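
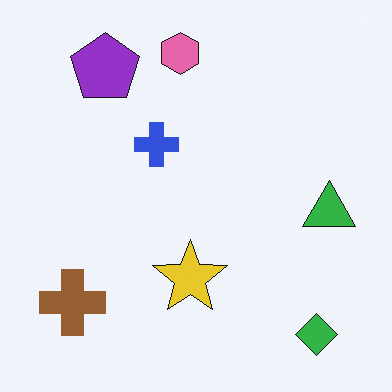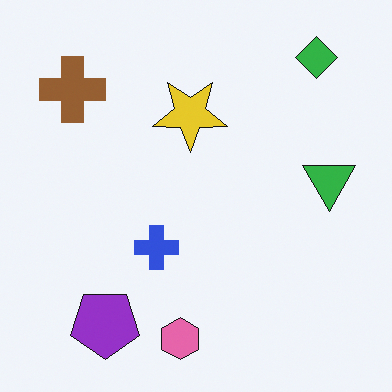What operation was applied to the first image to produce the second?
The transformation is: flipped vertically (top ↔ bottom).

The pink hexagon is in the top of the first image and the bottom of the second — shapes on opposite sides of the horizontal midline have swapped in a mirror flip.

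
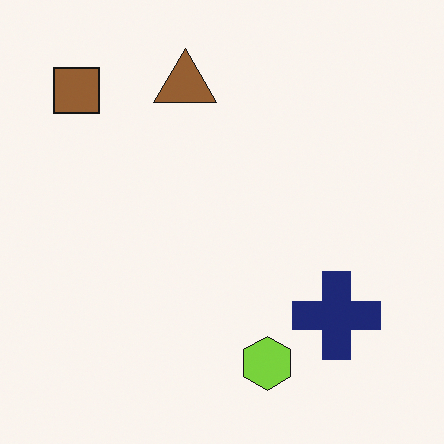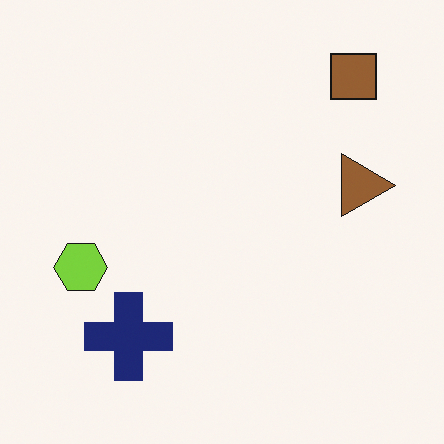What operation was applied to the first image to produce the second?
It was rotated 90° clockwise.

The brown square sits in the top-left of the first image and the top-right of the second — consistent with a whole-image 90° clockwise rotation.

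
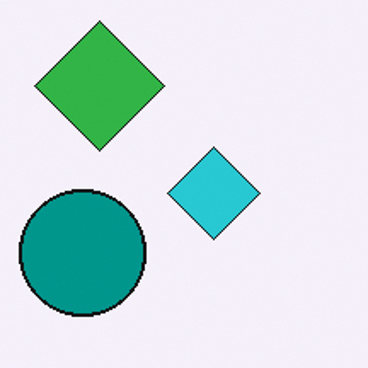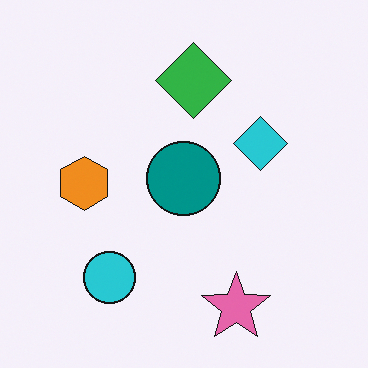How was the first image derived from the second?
The first image is the second cropped to a noticeably smaller region and rescaled.

The visible shapes are larger and the field of view is narrower; shapes near the original edges may be partly or wholly outside the frame — a crop-and-rescale.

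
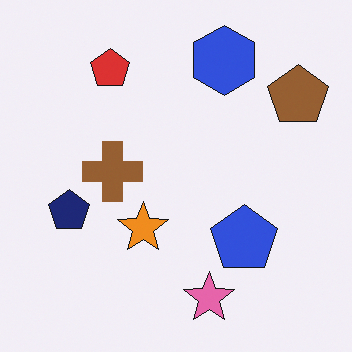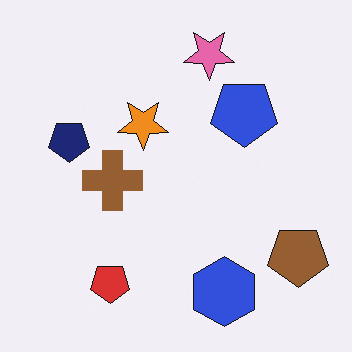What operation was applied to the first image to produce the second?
It was flipped vertically (top ↔ bottom).

The pink star is in the bottom of the first image and the top of the second — shapes on opposite sides of the horizontal midline have swapped in a mirror flip.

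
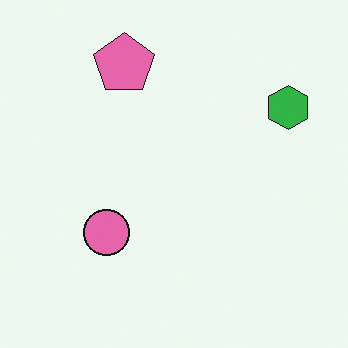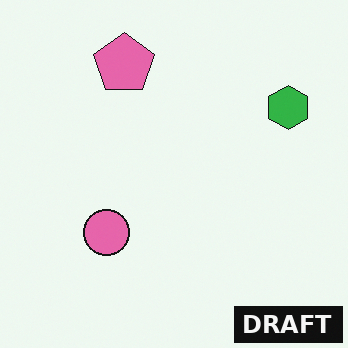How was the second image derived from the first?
The second image is the first watermarked with the text "DRAFT" in the lower-right corner.

A dark label reading "DRAFT" appears in the lower-right corner.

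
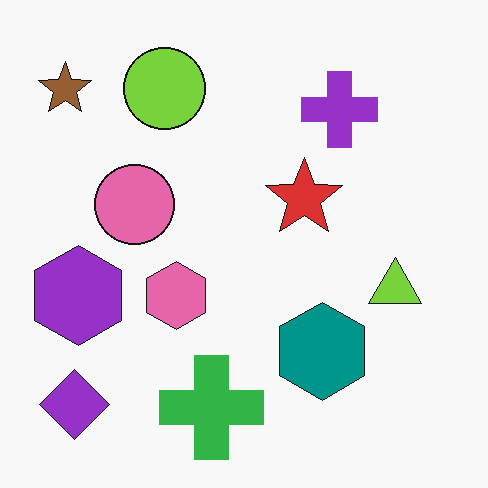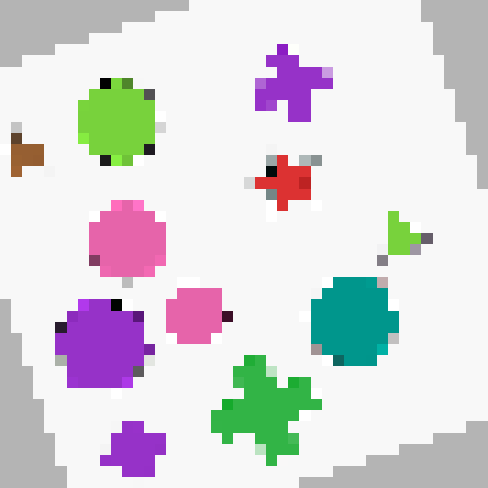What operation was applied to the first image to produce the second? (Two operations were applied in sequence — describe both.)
The transformation is: rotated counter-clockwise by a clearly visible amount, then coarsely pixelated.

Every shape is tilted by the same angle and the image corners show triangular fill wedges — a whole-image rotation by a non-right angle. Shapes are reduced to large square blocks; fine edges and outlines are lost — a downscale-then-upscale (mosaic) effect.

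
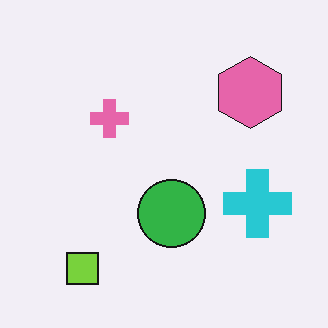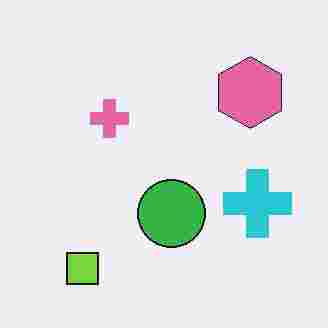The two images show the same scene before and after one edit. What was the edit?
The transformation is: degraded with heavy JPEG compression.

Blocky 8×8 compression artifacts appear around shape edges and the flat background shows ringing — characteristic JPEG degradation.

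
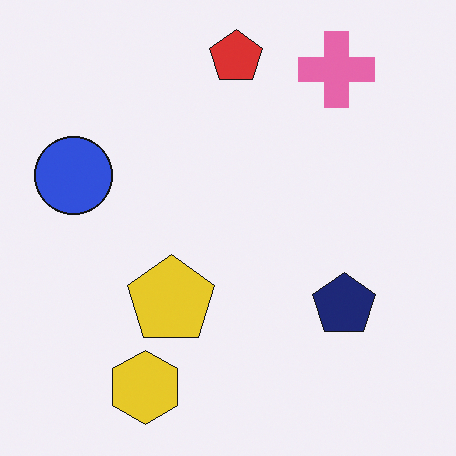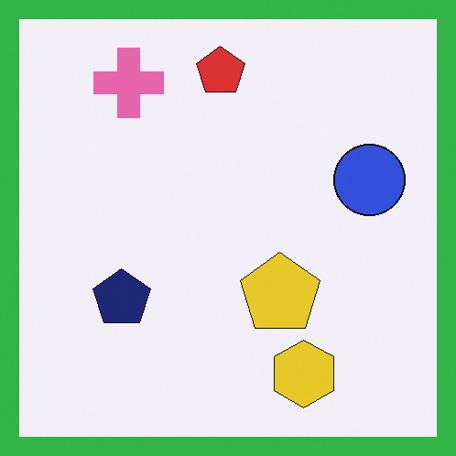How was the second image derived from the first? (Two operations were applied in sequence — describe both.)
The transformation is: flipped horizontally (left ↔ right), then framed with a green border.

The blue circle is in the left of the first image and the right of the second — shapes on opposite sides of the vertical midline have swapped in a mirror flip. A solid green frame runs around the edge of the second image, with the content slightly shrunk inside it.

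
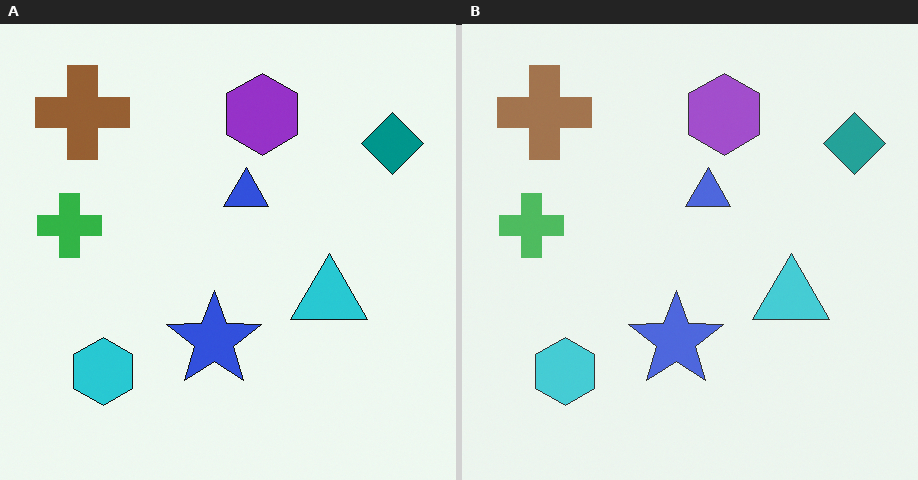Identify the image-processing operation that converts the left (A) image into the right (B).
This is the original image given slightly reduced contrast.

Tones are pushed toward mid-grey across the whole image — a global contrast change.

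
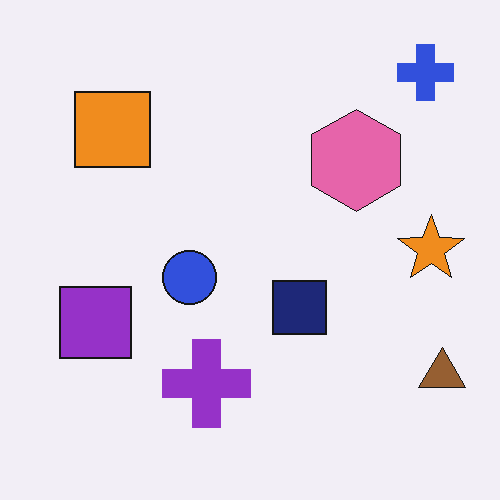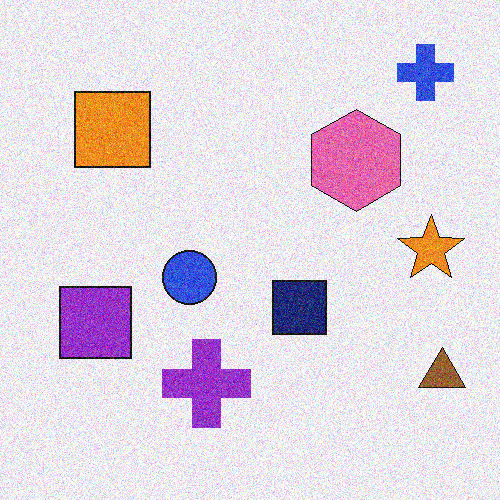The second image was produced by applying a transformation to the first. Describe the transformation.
The transformation is: degraded with moderate additive noise.

Random speckle covers the whole image, including the flat background.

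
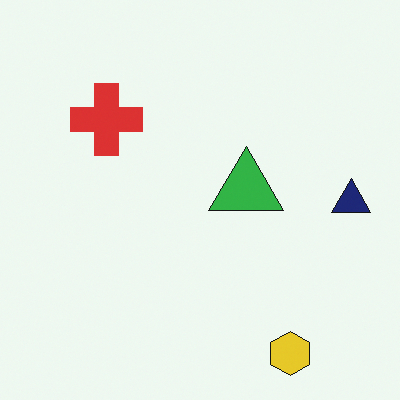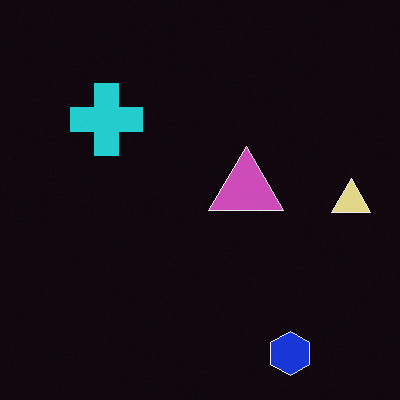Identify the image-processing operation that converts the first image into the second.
Color-inverted (negative).

The light background has become dark and every shape's color is its complement — a photographic negative.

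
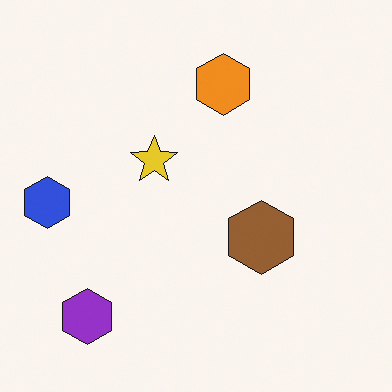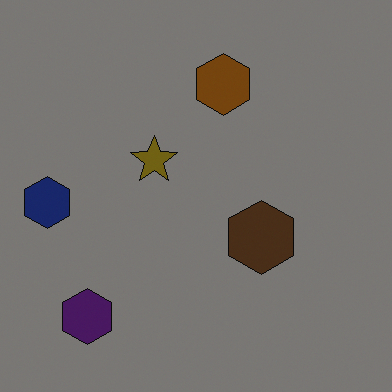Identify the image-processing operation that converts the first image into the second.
It was noticeably darkened.

Every pixel — background and shapes alike — is uniformly darkened.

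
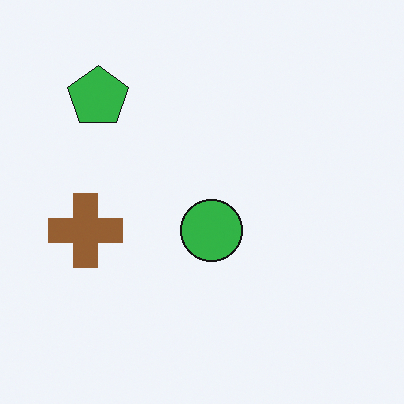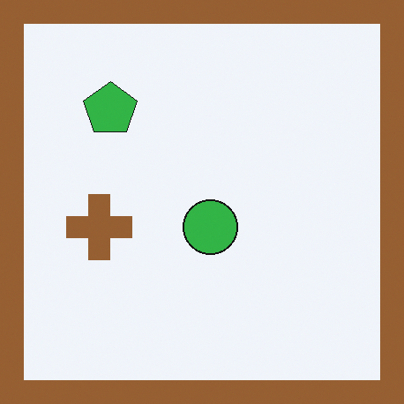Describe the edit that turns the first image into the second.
The transformation is: framed with a brown border.

A solid brown frame runs around the edge of the second image, with the content slightly shrunk inside it.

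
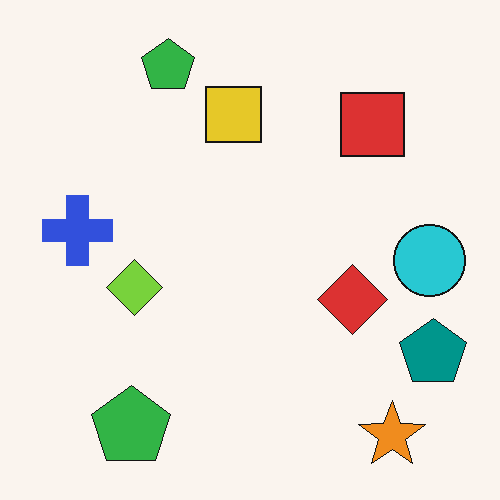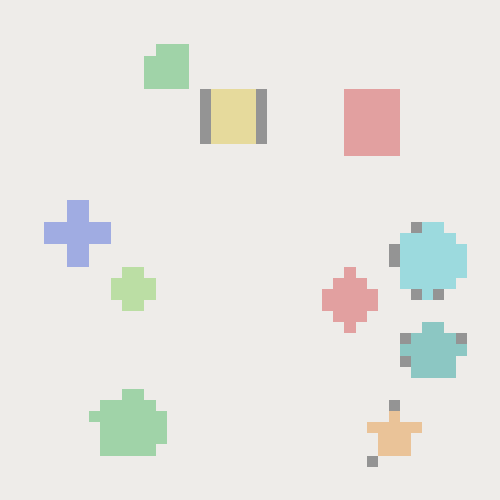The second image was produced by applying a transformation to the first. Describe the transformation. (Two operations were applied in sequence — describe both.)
This is the original image heavily pixelated into large blocks, then washed out (contrast reduced).

Shapes are reduced to large square blocks; fine edges and outlines are lost — a downscale-then-upscale (mosaic) effect. Tones are pushed toward mid-grey across the whole image — a global contrast change.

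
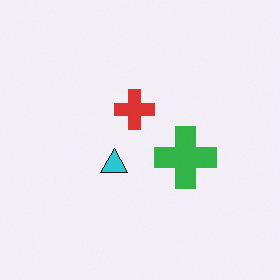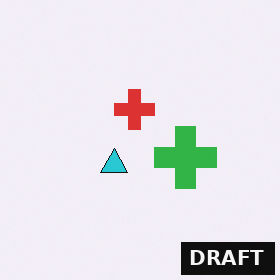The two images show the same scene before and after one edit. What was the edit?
Watermarked with the text "DRAFT" in the lower-right corner.

A dark label reading "DRAFT" appears in the lower-right corner.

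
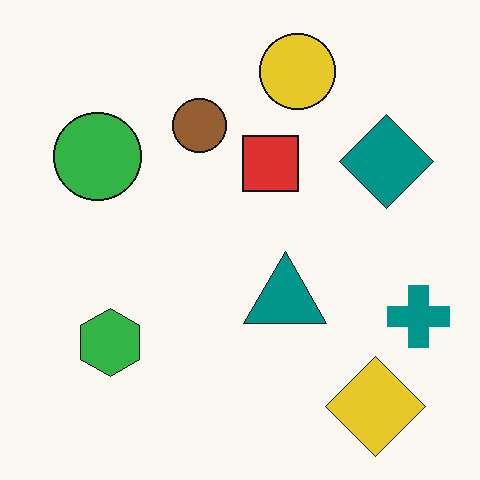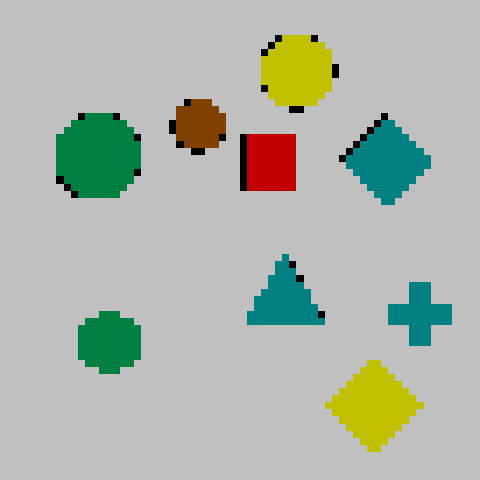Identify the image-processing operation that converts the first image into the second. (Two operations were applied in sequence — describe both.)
The transformation is: pixelated into visible square blocks, then heavily posterized to just a handful of flat colors.

Shapes are reduced to large square blocks; fine edges and outlines are lost — a downscale-then-upscale (mosaic) effect. Each flat color has snapped to a coarser quantized level — most visibly, the near-white background has dropped to a flat grey.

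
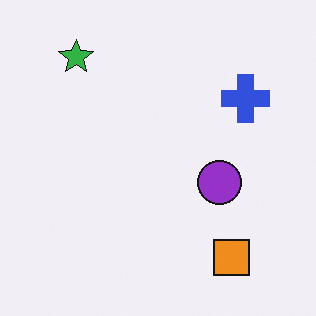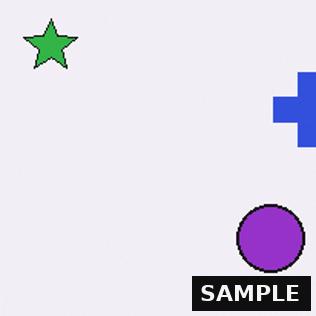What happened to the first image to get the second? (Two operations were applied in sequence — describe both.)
The transformation is: cropped to a modestly smaller region and rescaled, then watermarked with the text "SAMPLE" in the lower-right corner.

The visible shapes are larger and the field of view is narrower; shapes near the original edges may be partly or wholly outside the frame — a crop-and-rescale. A dark label reading "SAMPLE" appears in the lower-right corner.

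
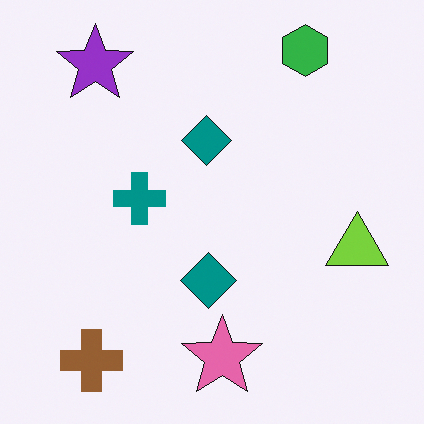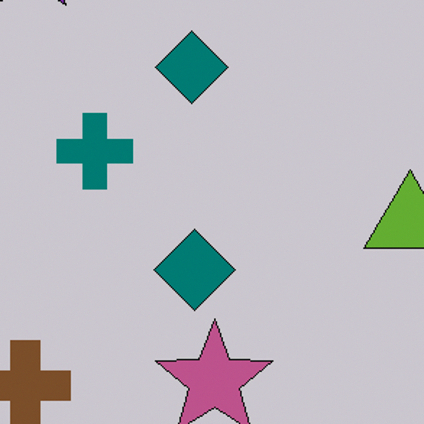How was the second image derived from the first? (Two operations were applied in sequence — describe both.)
This is the original image cropped to a modestly smaller region and rescaled, then slightly darkened.

The visible shapes are larger and the field of view is narrower; shapes near the original edges may be partly or wholly outside the frame — a crop-and-rescale. Every pixel — background and shapes alike — is uniformly darkened.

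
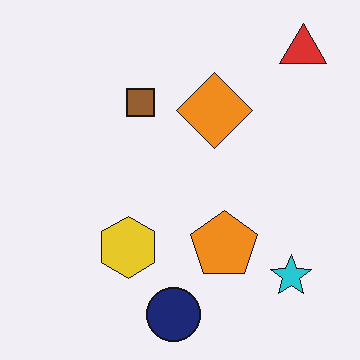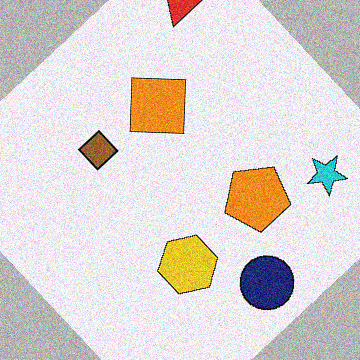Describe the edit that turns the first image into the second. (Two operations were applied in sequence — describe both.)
The image was rotated counter-clockwise by a large amount — several tens of degrees, then degraded with moderate additive noise.

Every shape is tilted by the same angle and the image corners show triangular fill wedges — a whole-image rotation by a non-right angle. Random speckle covers the whole image, including the flat background.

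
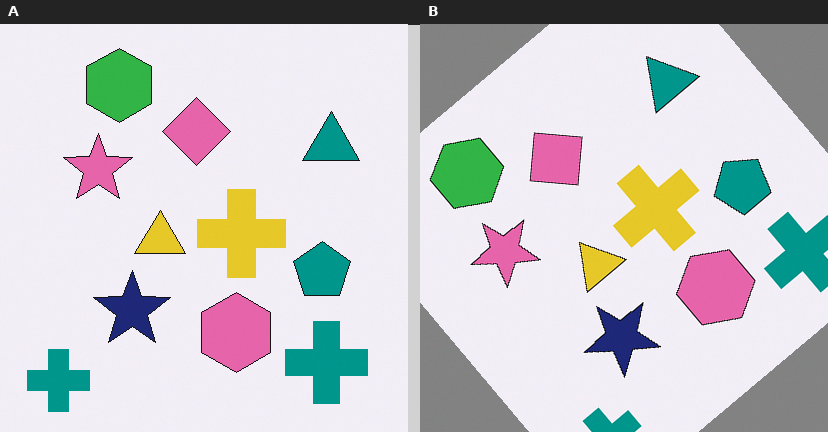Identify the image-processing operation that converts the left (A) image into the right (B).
The image was rotated counter-clockwise by a large amount — several tens of degrees.

Every shape is tilted by the same angle and the image corners show triangular fill wedges — a whole-image rotation by a non-right angle.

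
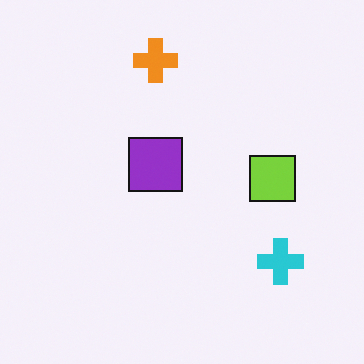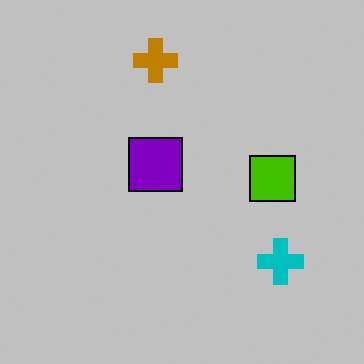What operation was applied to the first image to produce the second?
The transformation is: aggressively posterized.

Each flat color has snapped to a coarser quantized level — most visibly, the near-white background has dropped to a flat grey.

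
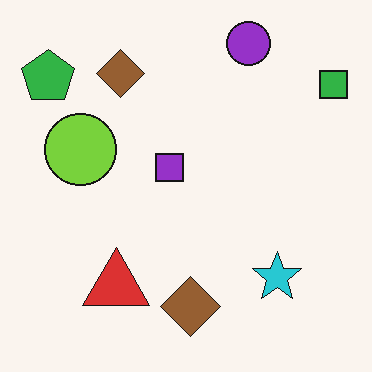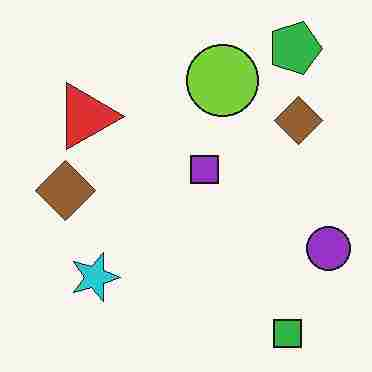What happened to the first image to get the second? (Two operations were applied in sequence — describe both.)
The image was rotated 90° clockwise, then heavily JPEG-compressed with obvious blocking artifacts.

The green square sits in the top-right of the first image and the bottom-right of the second — consistent with a whole-image 90° clockwise rotation. Blocky 8×8 compression artifacts appear around shape edges and the flat background shows ringing — characteristic JPEG degradation.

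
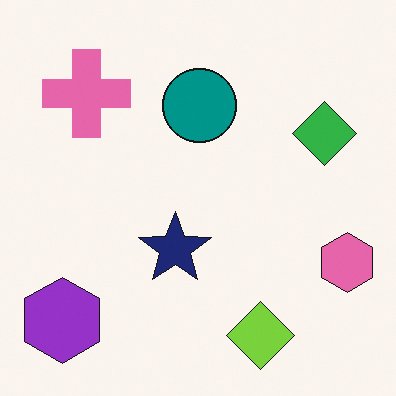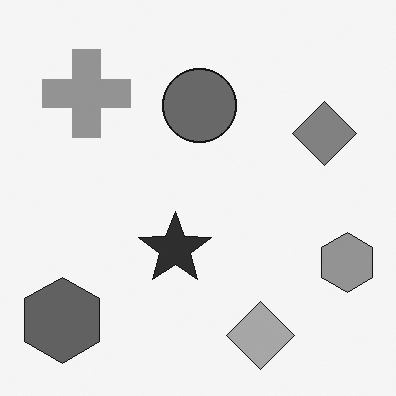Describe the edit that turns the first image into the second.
The transformation is: converted to grayscale.

All color is removed — every shape is now a shade of grey.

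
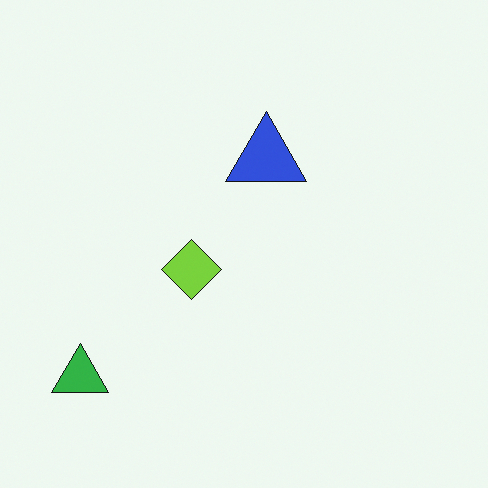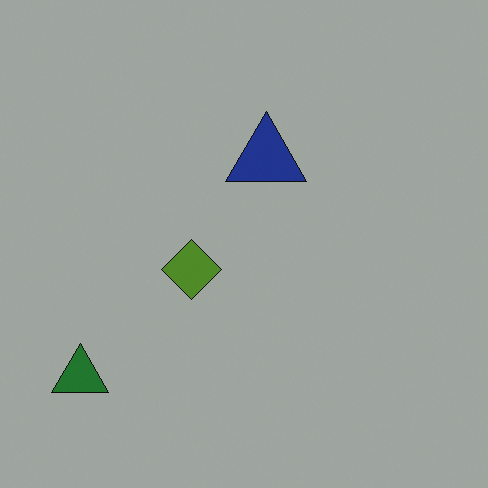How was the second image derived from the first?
This is the original image darkened a lot.

Every pixel — background and shapes alike — is uniformly darkened.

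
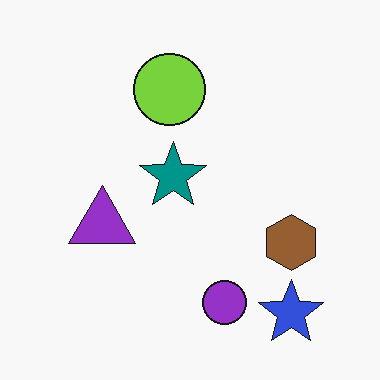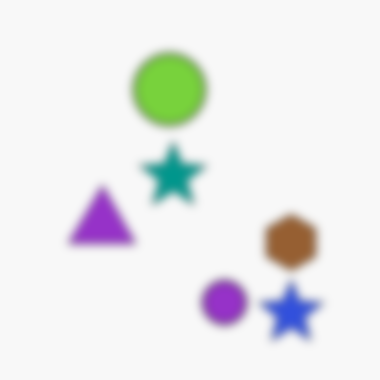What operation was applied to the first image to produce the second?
This is the original image moderately blurred.

Shape edges and outlines are uniformly softened across the whole image.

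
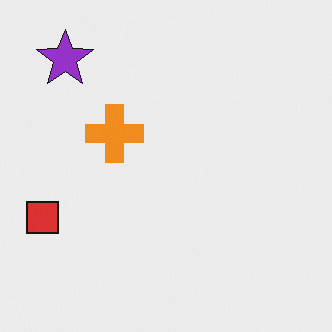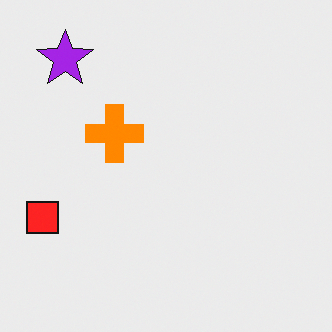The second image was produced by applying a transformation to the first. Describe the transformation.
Slightly oversaturated.

All colors are more vivid — a global saturation change.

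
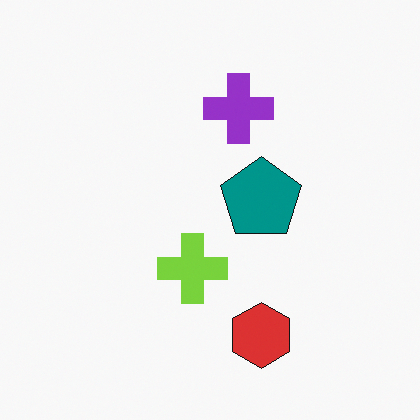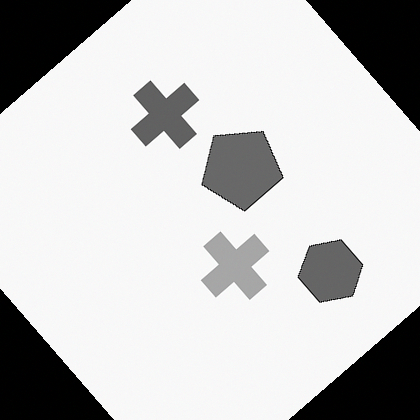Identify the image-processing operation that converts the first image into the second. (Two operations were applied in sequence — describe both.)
The second image is the first converted to grayscale, then rotated counter-clockwise by a large amount — several tens of degrees.

All color is removed — every shape is now a shade of grey. Every shape is tilted by the same angle and the image corners show triangular fill wedges — a whole-image rotation by a non-right angle.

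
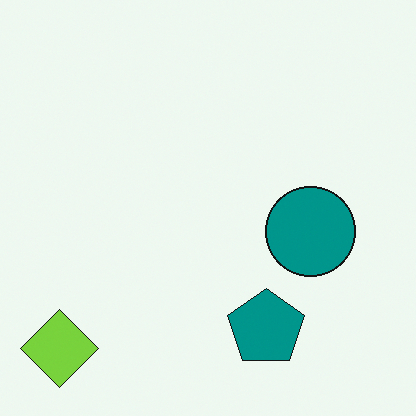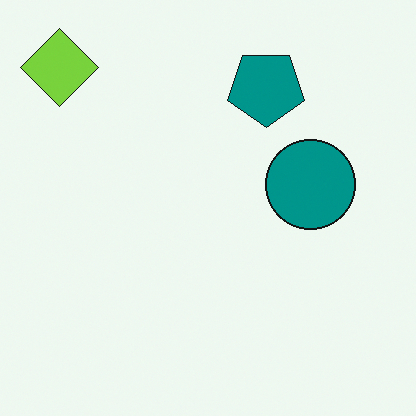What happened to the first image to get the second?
The second image is the first flipped vertically (top ↔ bottom).

The lime diamond is in the bottom-left of the first image and the top-left of the second — shapes on opposite sides of the horizontal midline have swapped in a mirror flip.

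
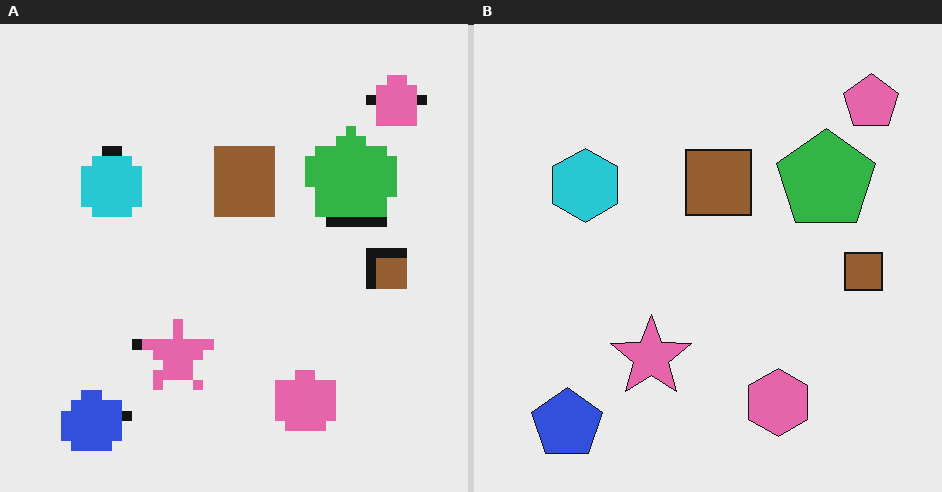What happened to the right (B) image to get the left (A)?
The left (A) image is the right (B) coarsely pixelated.

Shapes are reduced to large square blocks; fine edges and outlines are lost — a downscale-then-upscale (mosaic) effect.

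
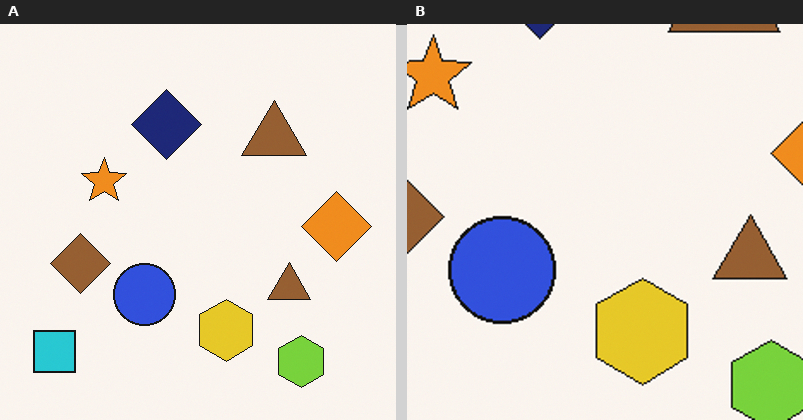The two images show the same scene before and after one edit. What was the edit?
Cropped tightly and scaled back up.

The visible shapes are larger and the field of view is narrower; shapes near the original edges may be partly or wholly outside the frame — a crop-and-rescale.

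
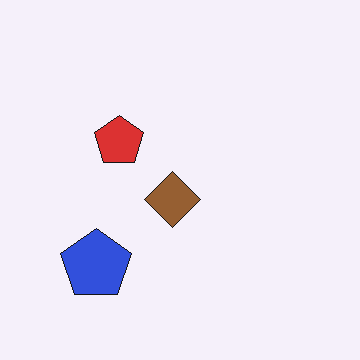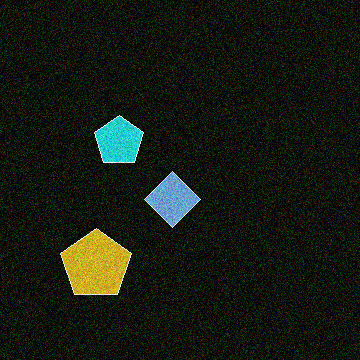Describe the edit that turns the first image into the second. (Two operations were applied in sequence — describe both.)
It was color-inverted (negative), then degraded with moderate additive noise.

The light background has become dark and every shape's color is its complement — a photographic negative. Random speckle covers the whole image, including the flat background.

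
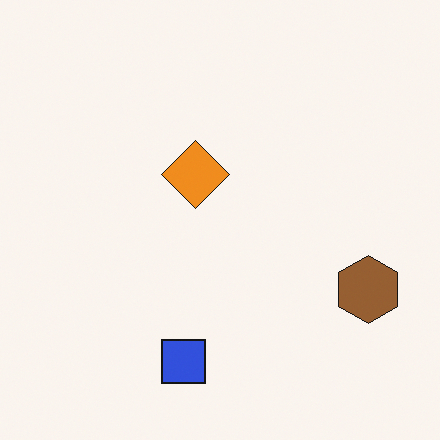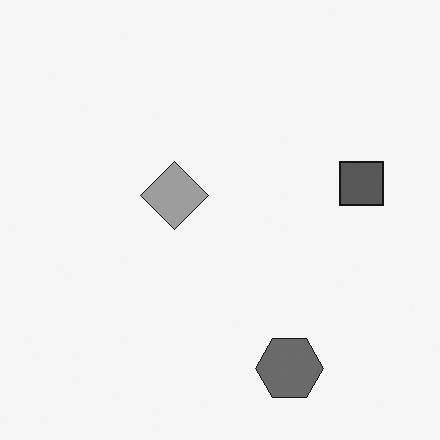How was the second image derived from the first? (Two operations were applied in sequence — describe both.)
It was converted to grayscale, then transposed (reflected across the top-left ↔ bottom-right diagonal).

All color is removed — every shape is now a shade of grey. Shapes have swapped their row and column positions — what was in the top-right is now in the bottom-left — a diagonal reflection.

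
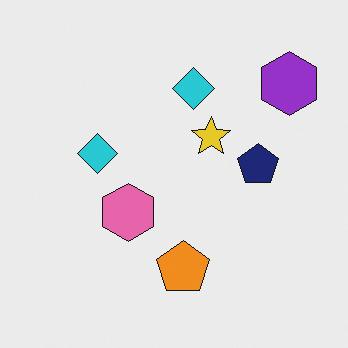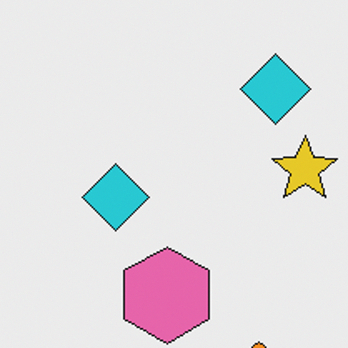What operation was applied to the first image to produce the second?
Cropped to a noticeably smaller region and rescaled.

The visible shapes are larger and the field of view is narrower; shapes near the original edges may be partly or wholly outside the frame — a crop-and-rescale.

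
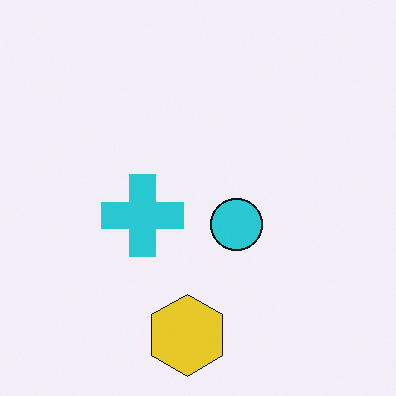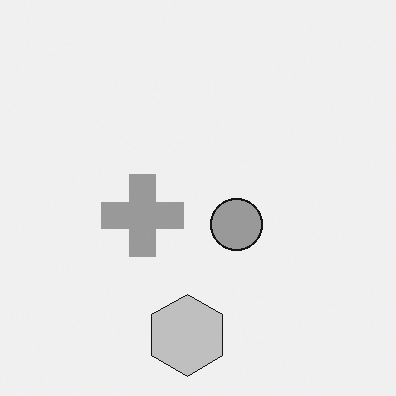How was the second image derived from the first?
The transformation is: converted to grayscale.

All color is removed — every shape is now a shade of grey.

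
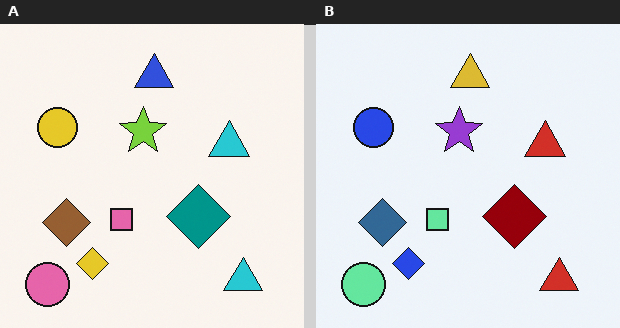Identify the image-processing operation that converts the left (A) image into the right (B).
The right (B) image is the left (A) hue-shifted through roughly half the color wheel.

Every shape's color has rotated by the same amount around the hue wheel — a uniform hue shift.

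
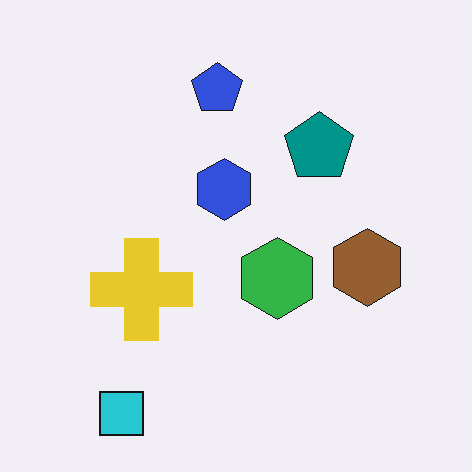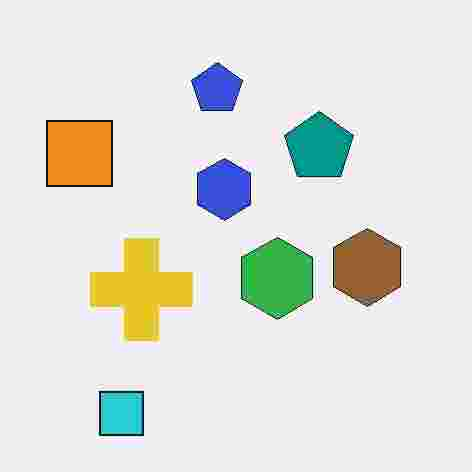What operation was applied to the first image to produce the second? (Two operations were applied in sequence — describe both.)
The image was heavily JPEG-compressed with obvious blocking artifacts, then overlaid with an additional orange square.

Blocky 8×8 compression artifacts appear around shape edges and the flat background shows ringing — characteristic JPEG degradation. An orange square appears in the second image that is absent from the first.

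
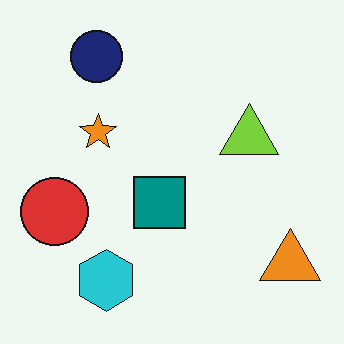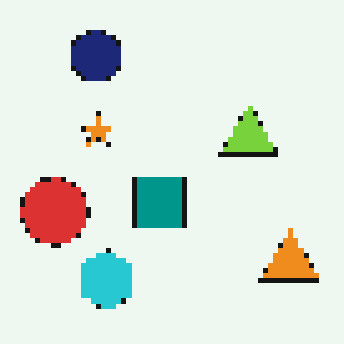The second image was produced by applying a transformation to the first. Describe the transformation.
The second image is the first mildly pixelated.

Shapes are reduced to large square blocks; fine edges and outlines are lost — a downscale-then-upscale (mosaic) effect.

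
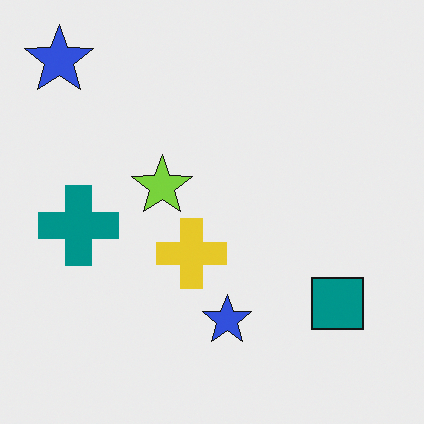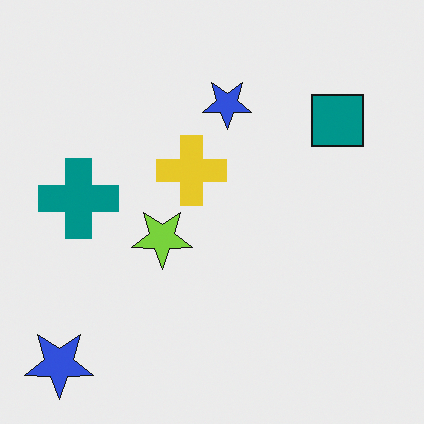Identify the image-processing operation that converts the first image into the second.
This is the original image flipped vertically (top ↔ bottom).

The teal square is in the bottom-right of the first image and the top-right of the second — shapes on opposite sides of the horizontal midline have swapped in a mirror flip.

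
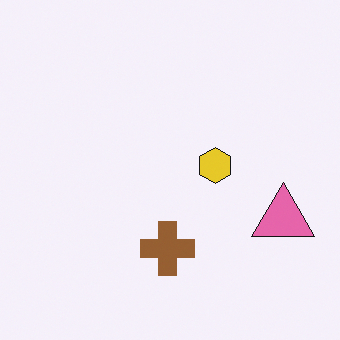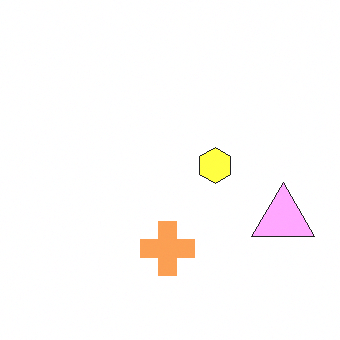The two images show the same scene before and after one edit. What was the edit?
Substantially brightened.

Every pixel — background and shapes alike — is uniformly brightened.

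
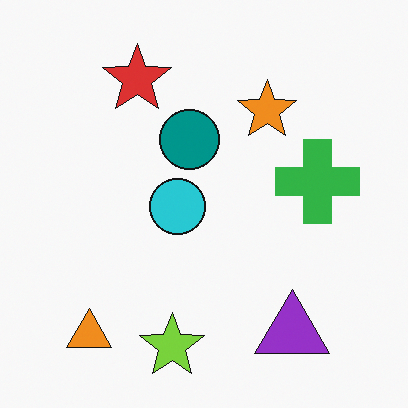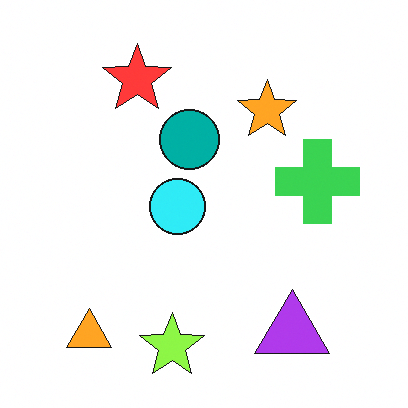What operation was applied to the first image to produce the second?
The second image is the first slightly brightened.

Every pixel — background and shapes alike — is uniformly brightened.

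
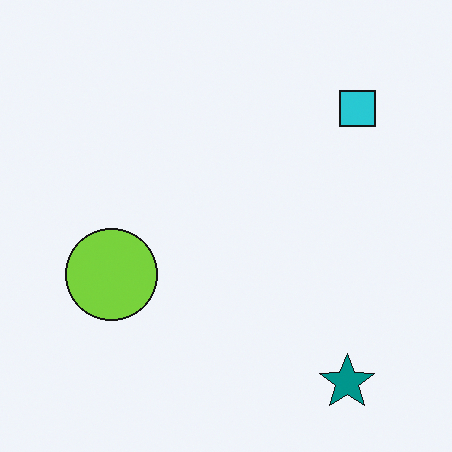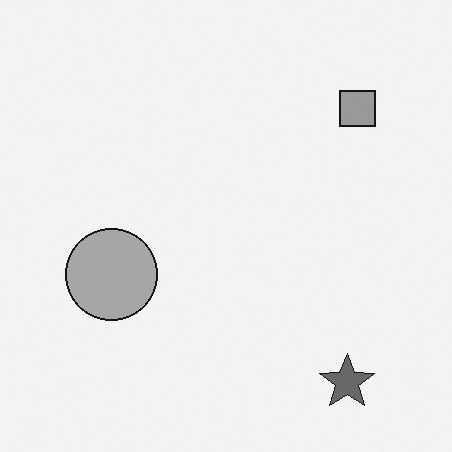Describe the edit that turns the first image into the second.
Converted to grayscale.

All color is removed — every shape is now a shade of grey.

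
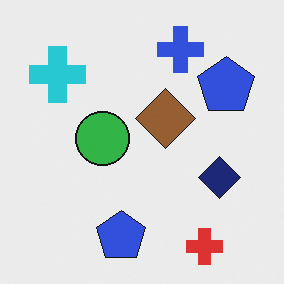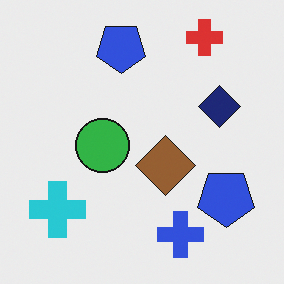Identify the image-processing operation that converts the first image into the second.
The image was flipped vertically (top ↔ bottom).

The red cross is in the bottom-right of the first image and the top-right of the second — shapes on opposite sides of the horizontal midline have swapped in a mirror flip.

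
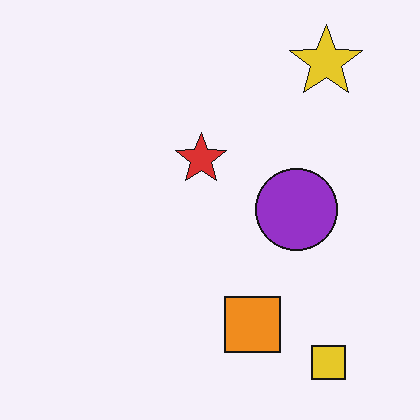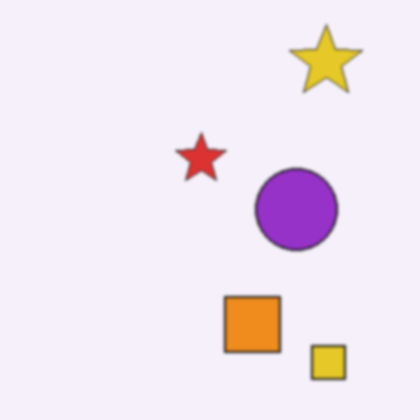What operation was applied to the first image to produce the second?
Given a subtle gaussian blur.

Shape edges and outlines are uniformly softened across the whole image.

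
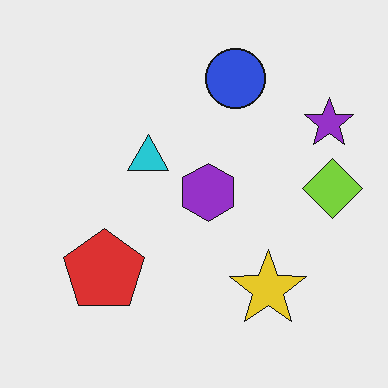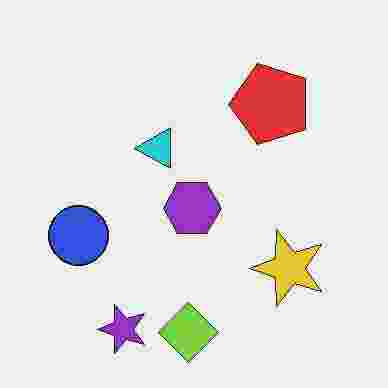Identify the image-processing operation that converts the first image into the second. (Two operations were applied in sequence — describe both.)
It was transposed (reflected across the top-left ↔ bottom-right diagonal), then heavily JPEG-compressed with obvious blocking artifacts.

Shapes have swapped their row and column positions — what was in the top-right is now in the bottom-left — a diagonal reflection. Blocky 8×8 compression artifacts appear around shape edges and the flat background shows ringing — characteristic JPEG degradation.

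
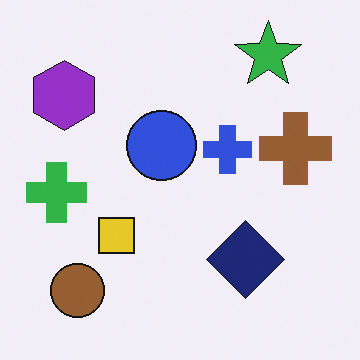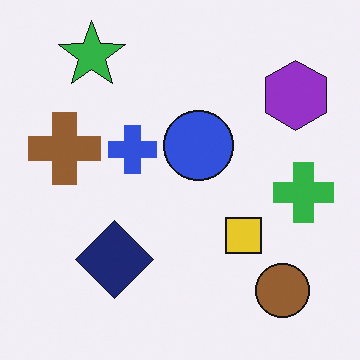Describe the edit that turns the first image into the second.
It was flipped horizontally (left ↔ right).

The green cross is in the left of the first image and the right of the second — shapes on opposite sides of the vertical midline have swapped in a mirror flip.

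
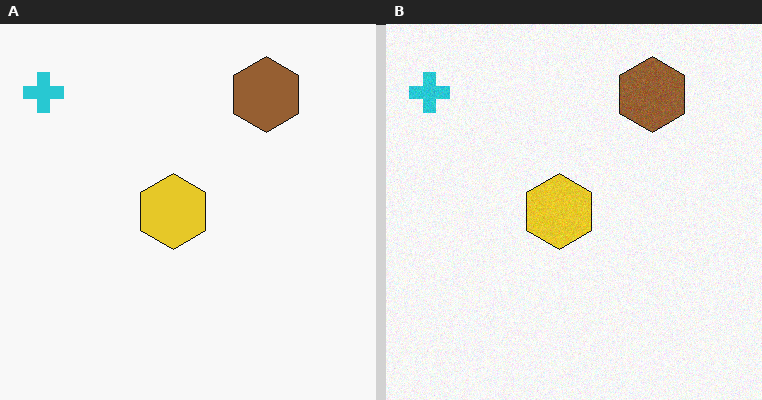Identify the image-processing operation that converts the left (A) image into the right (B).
Degraded with subtle gaussian noise.

Random speckle covers the whole image, including the flat background.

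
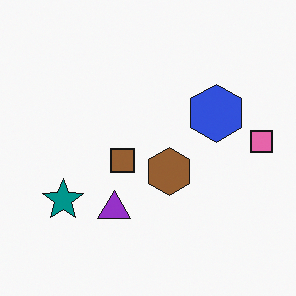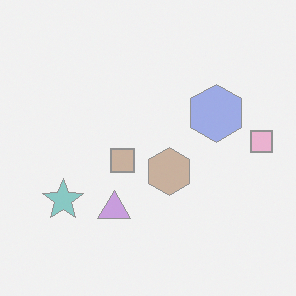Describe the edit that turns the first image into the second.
Washed out (contrast reduced).

Tones are pushed toward mid-grey across the whole image — a global contrast change.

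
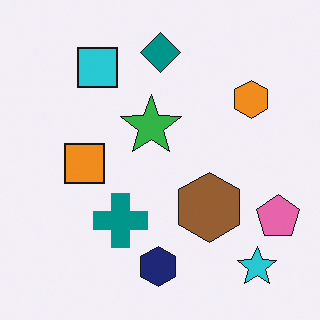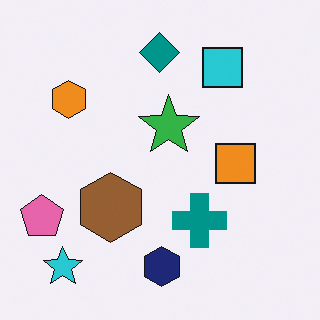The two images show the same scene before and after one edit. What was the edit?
The transformation is: flipped horizontally (left ↔ right).

The pink pentagon is in the bottom-right of the first image and the bottom-left of the second — shapes on opposite sides of the vertical midline have swapped in a mirror flip.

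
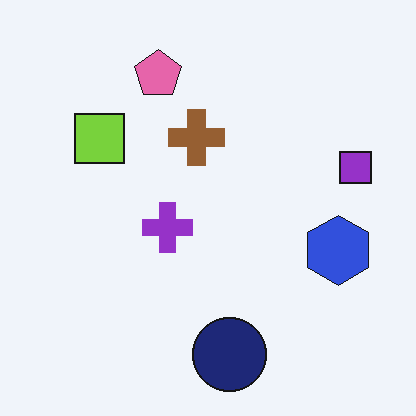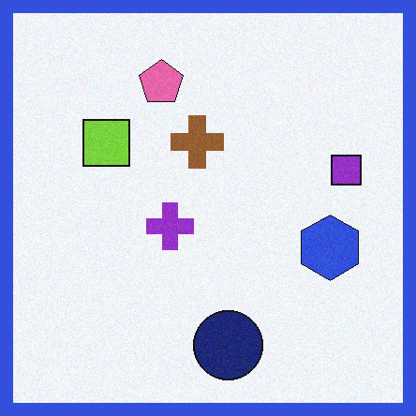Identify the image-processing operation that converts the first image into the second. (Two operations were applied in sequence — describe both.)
The second image is the first degraded with light additive noise, then framed with a blue border.

Random speckle covers the whole image, including the flat background. A solid blue frame runs around the edge of the second image, with the content slightly shrunk inside it.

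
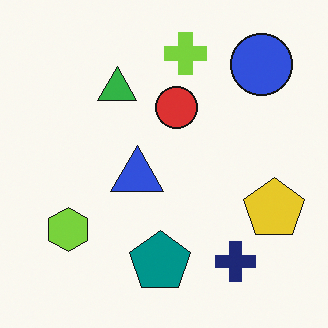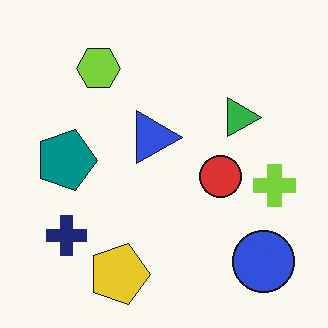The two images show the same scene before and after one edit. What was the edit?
The second image is the first rotated 90° clockwise.

The blue circle sits in the top-right of the first image and the bottom-right of the second — consistent with a whole-image 90° clockwise rotation.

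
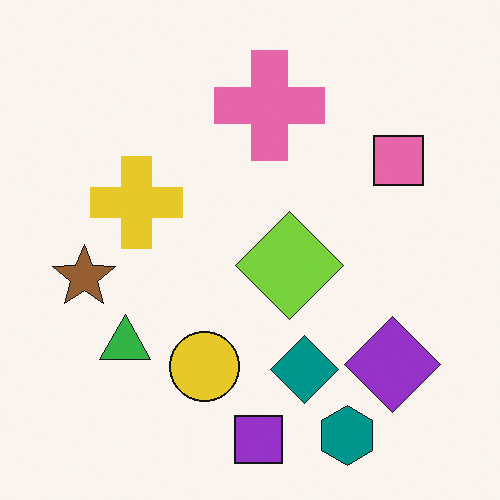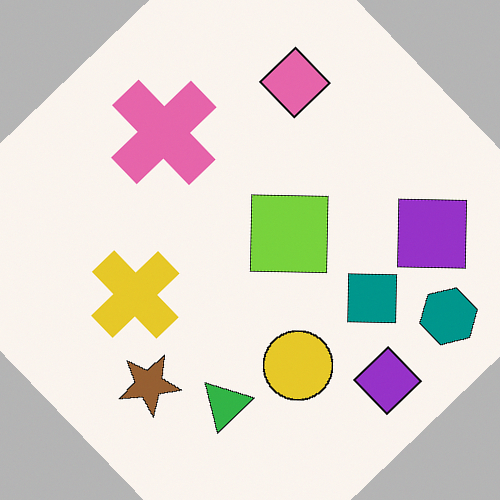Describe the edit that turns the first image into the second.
The second image is the first rotated counter-clockwise by a large amount — several tens of degrees.

Every shape is tilted by the same angle and the image corners show triangular fill wedges — a whole-image rotation by a non-right angle.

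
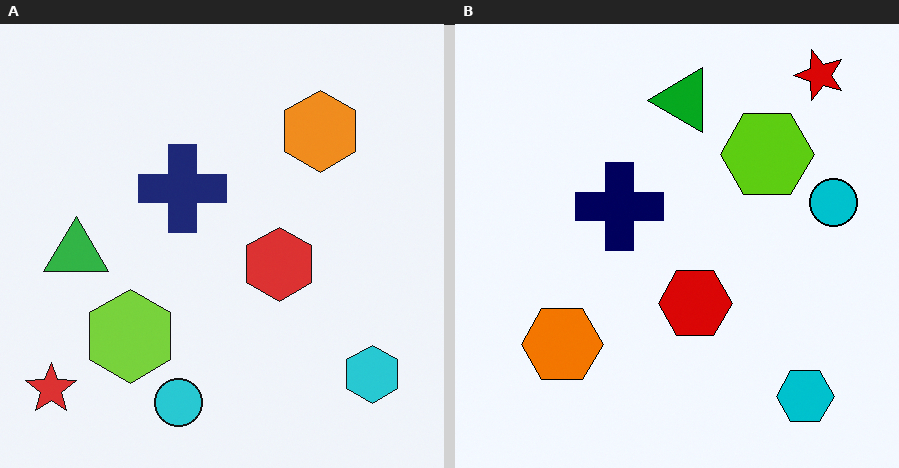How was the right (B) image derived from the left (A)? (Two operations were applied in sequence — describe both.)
This is the original image given slightly increased contrast, then transposed (reflected across the top-left ↔ bottom-right diagonal).

Tones are pushed away from mid-grey across the whole image — a global contrast change. Shapes have swapped their row and column positions — what was in the top-right is now in the bottom-left — a diagonal reflection.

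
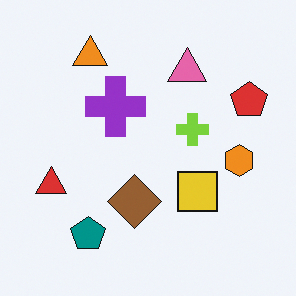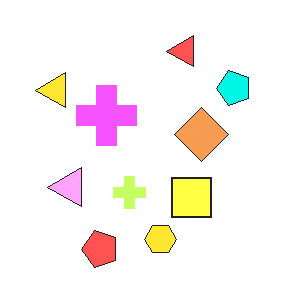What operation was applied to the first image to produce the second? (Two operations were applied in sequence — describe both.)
The transformation is: noticeably brightened, then transposed (reflected across the top-left ↔ bottom-right diagonal).

Every pixel — background and shapes alike — is uniformly brightened. Shapes have swapped their row and column positions — what was in the top-right is now in the bottom-left — a diagonal reflection.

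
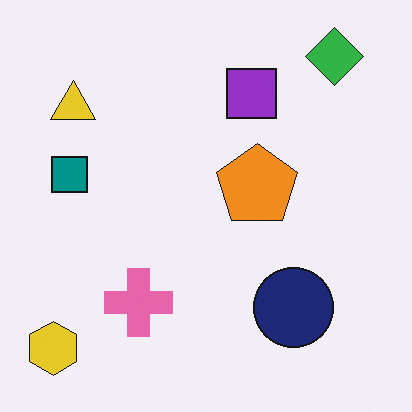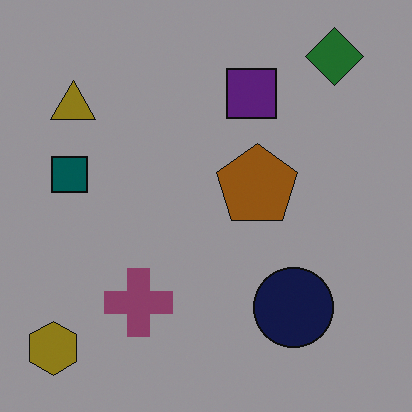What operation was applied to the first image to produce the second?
Darkened a lot.

Every pixel — background and shapes alike — is uniformly darkened.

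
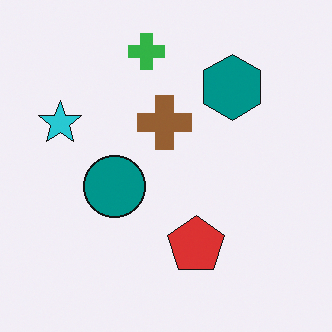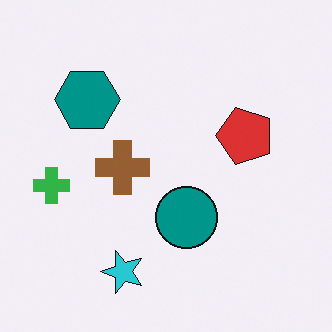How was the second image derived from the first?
The image was rotated 90° counter-clockwise.

The green cross sits in the top of the first image and the left of the second — consistent with a whole-image 90° counter-clockwise rotation.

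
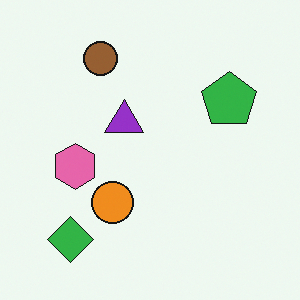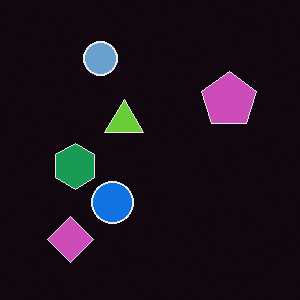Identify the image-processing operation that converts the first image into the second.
The transformation is: color-inverted (negative).

The light background has become dark and every shape's color is its complement — a photographic negative.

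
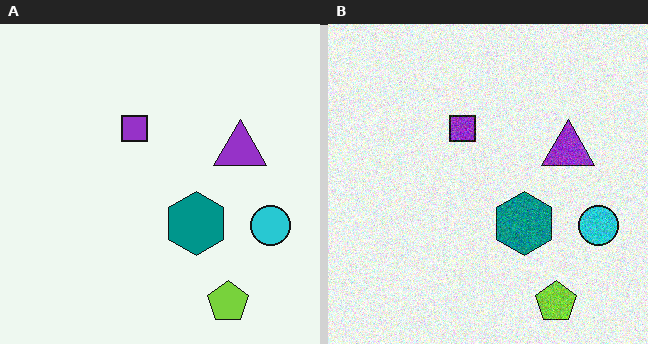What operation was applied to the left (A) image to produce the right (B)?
It was degraded with moderate additive noise.

Random speckle covers the whole image, including the flat background.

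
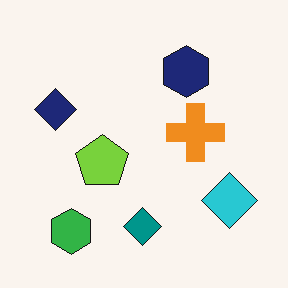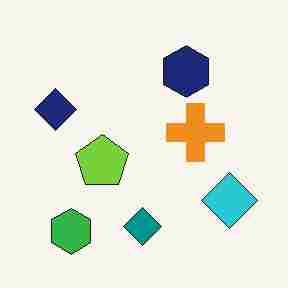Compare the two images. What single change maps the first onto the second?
The transformation is: heavily JPEG-compressed with obvious blocking artifacts.

Blocky 8×8 compression artifacts appear around shape edges and the flat background shows ringing — characteristic JPEG degradation.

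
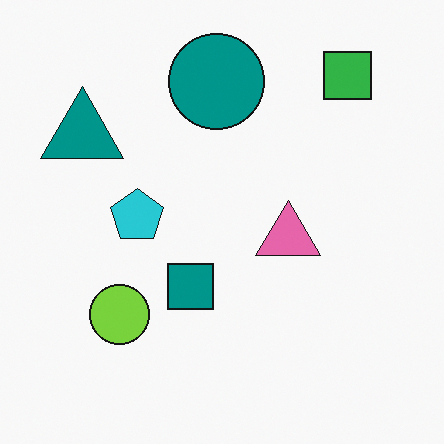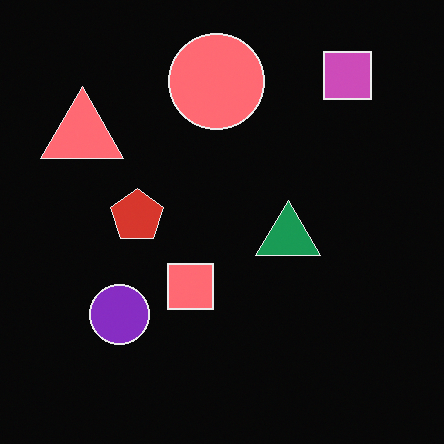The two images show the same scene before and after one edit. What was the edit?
This is the original image color-inverted (negative).

The light background has become dark and every shape's color is its complement — a photographic negative.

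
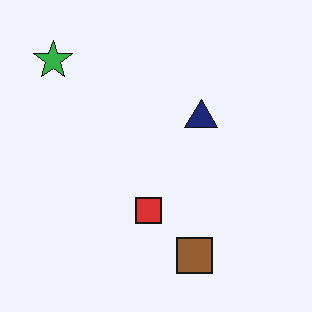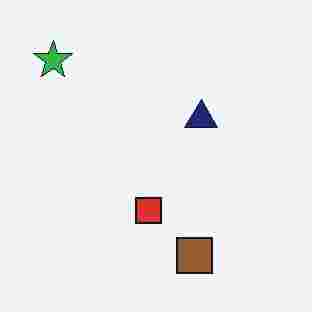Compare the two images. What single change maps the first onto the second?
This is the original image heavily JPEG-compressed with obvious blocking artifacts.

Blocky 8×8 compression artifacts appear around shape edges and the flat background shows ringing — characteristic JPEG degradation.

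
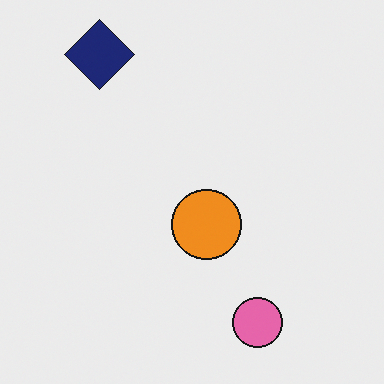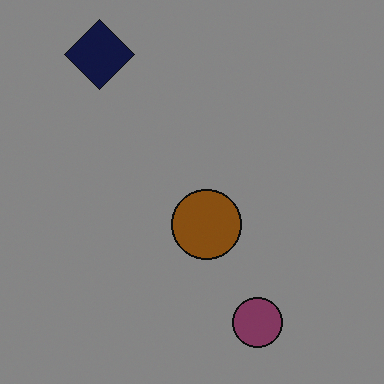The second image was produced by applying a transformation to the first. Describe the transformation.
The transformation is: noticeably darkened.

Every pixel — background and shapes alike — is uniformly darkened.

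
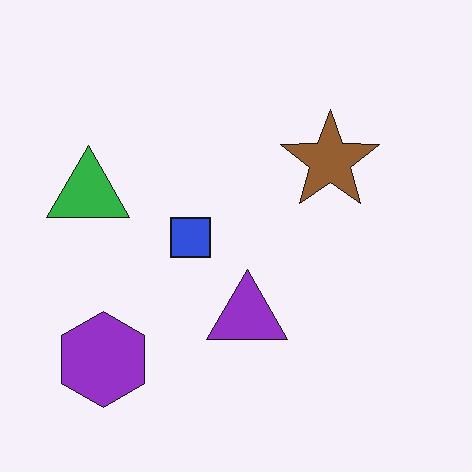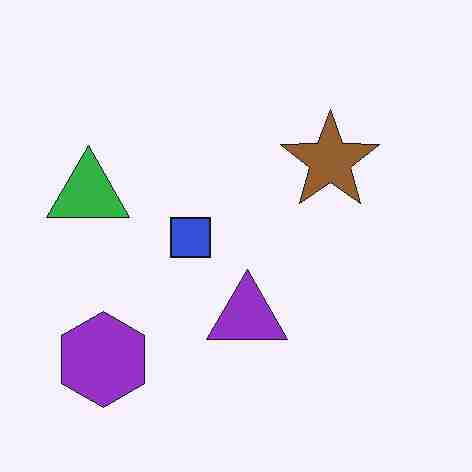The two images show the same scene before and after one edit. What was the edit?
The second image is the first heavily JPEG-compressed with obvious blocking artifacts.

Blocky 8×8 compression artifacts appear around shape edges and the flat background shows ringing — characteristic JPEG degradation.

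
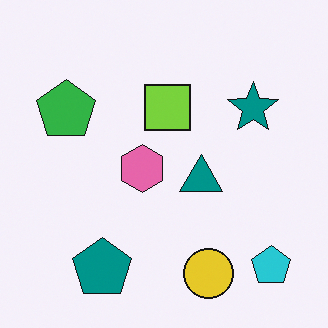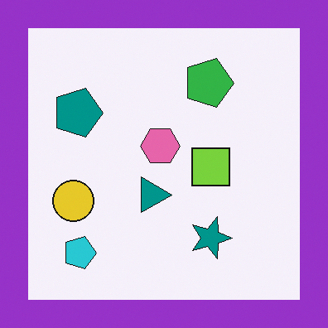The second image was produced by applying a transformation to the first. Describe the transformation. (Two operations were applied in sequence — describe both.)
Rotated 90° clockwise, then framed with a purple border.

The cyan pentagon sits in the bottom-right of the first image and the bottom-left of the second — consistent with a whole-image 90° clockwise rotation. A solid purple frame runs around the edge of the second image, with the content slightly shrunk inside it.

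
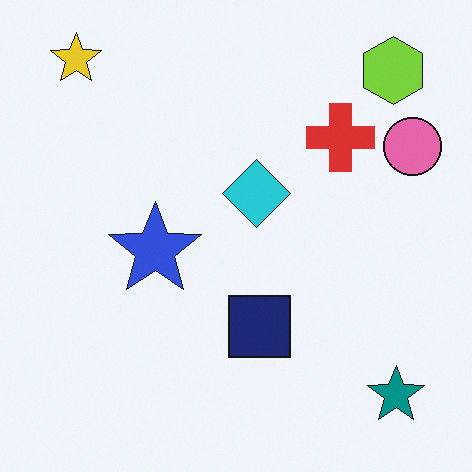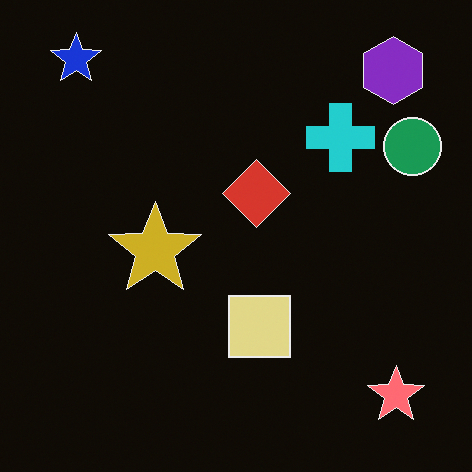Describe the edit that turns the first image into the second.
It was color-inverted (negative).

The light background has become dark and every shape's color is its complement — a photographic negative.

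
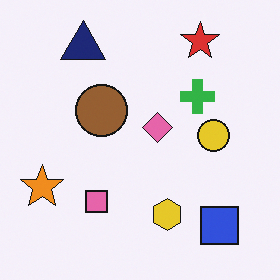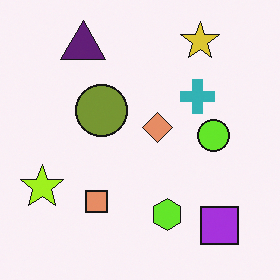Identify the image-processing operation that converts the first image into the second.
The transformation is: hue-shifted slightly.

Every shape's color has rotated by the same amount around the hue wheel — a uniform hue shift.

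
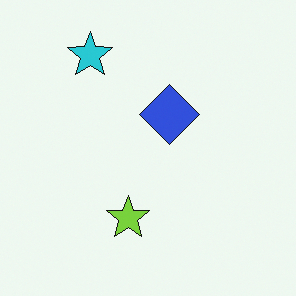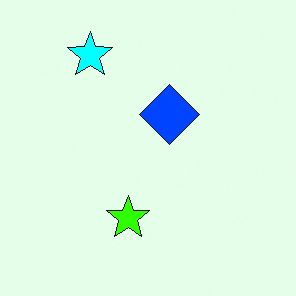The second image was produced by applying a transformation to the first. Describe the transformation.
The image was made much more vivid (saturation change).

All colors are more vivid — a global saturation change.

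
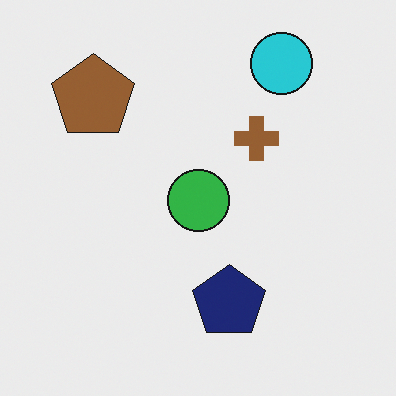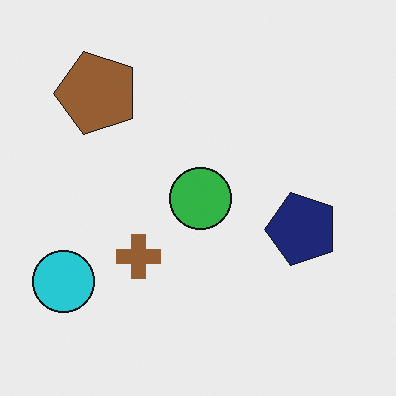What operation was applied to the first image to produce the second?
Transposed (reflected across the top-left ↔ bottom-right diagonal).

Shapes have swapped their row and column positions — what was in the top-right is now in the bottom-left — a diagonal reflection.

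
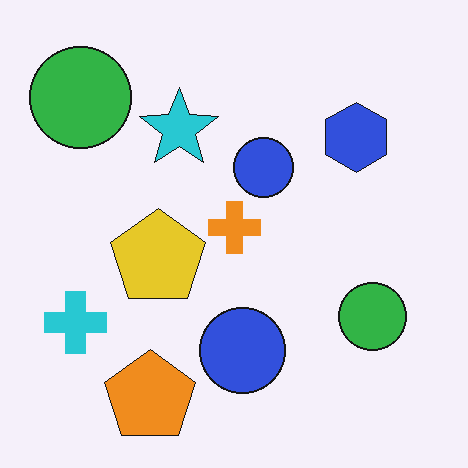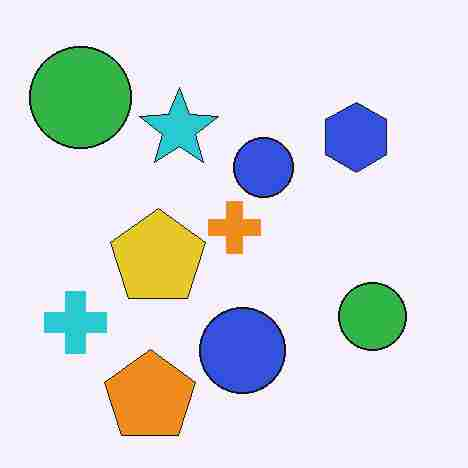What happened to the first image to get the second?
The transformation is: heavily JPEG-compressed with obvious blocking artifacts.

Blocky 8×8 compression artifacts appear around shape edges and the flat background shows ringing — characteristic JPEG degradation.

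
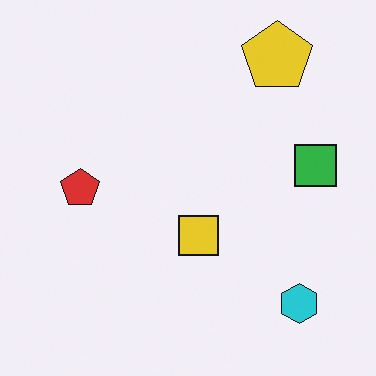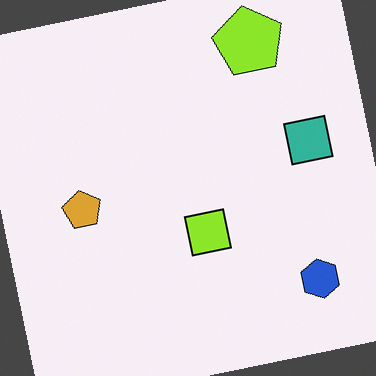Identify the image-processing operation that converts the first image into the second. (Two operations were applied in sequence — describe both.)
It was rotated counter-clockwise by a few degrees, then hue-shifted by a small amount.

Every shape is tilted by the same angle and the image corners show triangular fill wedges — a whole-image rotation by a non-right angle. Every shape's color has rotated by the same amount around the hue wheel — a uniform hue shift.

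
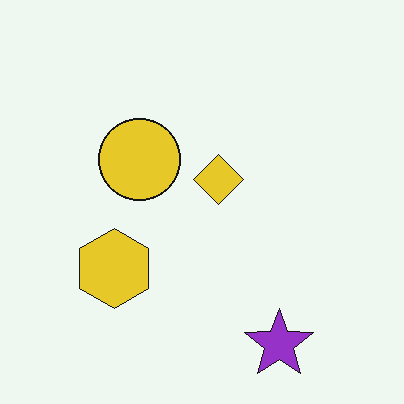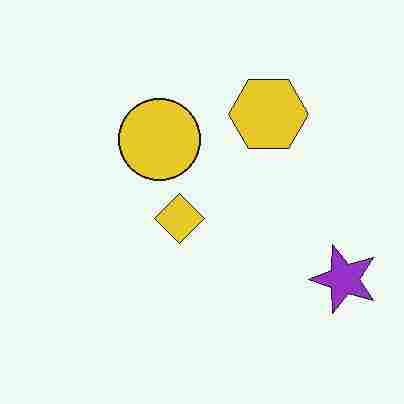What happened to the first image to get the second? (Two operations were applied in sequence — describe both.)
The second image is the first transposed (reflected across the top-left ↔ bottom-right diagonal), then degraded with heavy JPEG compression.

Shapes have swapped their row and column positions — what was in the top-right is now in the bottom-left — a diagonal reflection. Blocky 8×8 compression artifacts appear around shape edges and the flat background shows ringing — characteristic JPEG degradation.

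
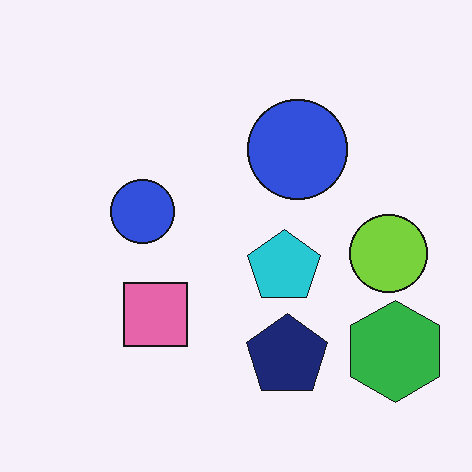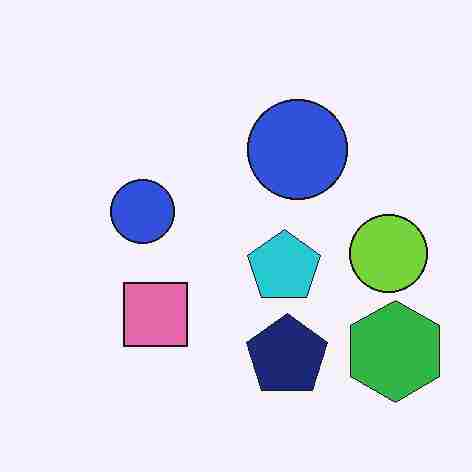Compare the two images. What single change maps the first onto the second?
The second image is the first heavily JPEG-compressed with obvious blocking artifacts.

Blocky 8×8 compression artifacts appear around shape edges and the flat background shows ringing — characteristic JPEG degradation.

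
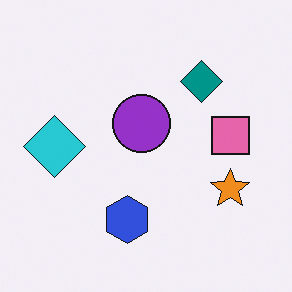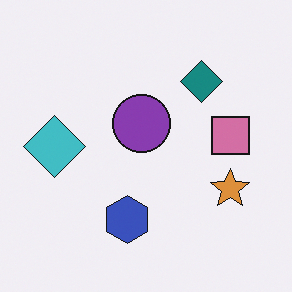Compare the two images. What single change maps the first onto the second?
This is the original image slightly desaturated.

All colors are more muted and greyish — a global saturation change.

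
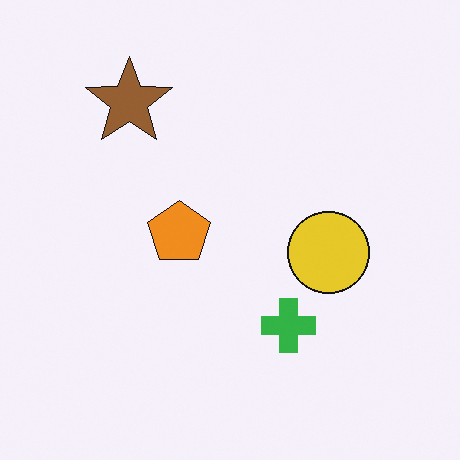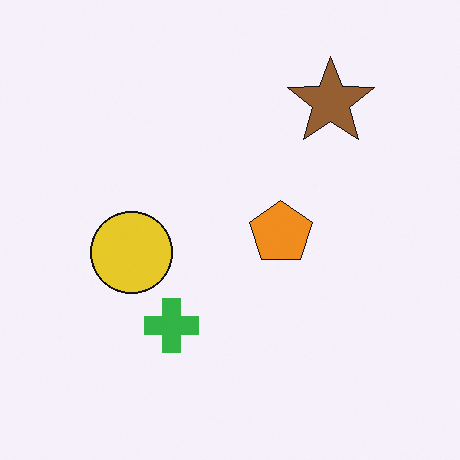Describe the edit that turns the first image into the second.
The image was flipped horizontally (left ↔ right).

The brown star is in the top-left of the first image and the top-right of the second — shapes on opposite sides of the vertical midline have swapped in a mirror flip.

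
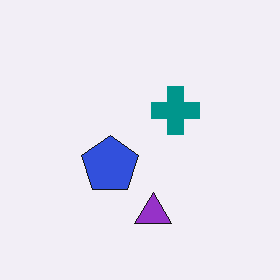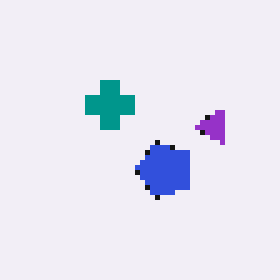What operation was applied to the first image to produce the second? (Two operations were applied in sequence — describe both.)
The transformation is: rotated 90° counter-clockwise, then mildly pixelated.

The purple triangle sits in the bottom of the first image and the right of the second — consistent with a whole-image 90° counter-clockwise rotation. Shapes are reduced to large square blocks; fine edges and outlines are lost — a downscale-then-upscale (mosaic) effect.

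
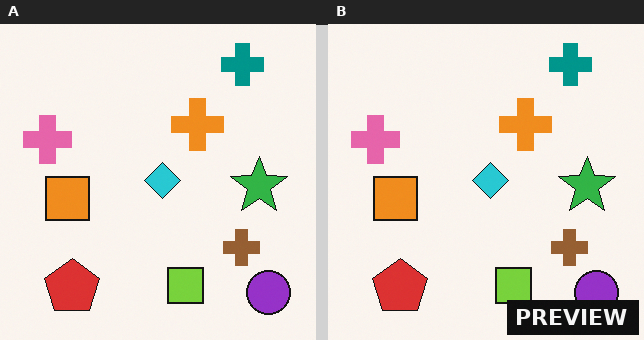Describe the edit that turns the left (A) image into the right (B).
Watermarked with the text "PREVIEW" in the lower-right corner.

A dark label reading "PREVIEW" appears in the lower-right corner.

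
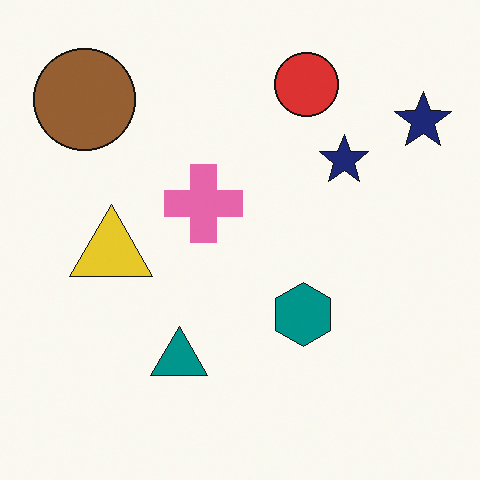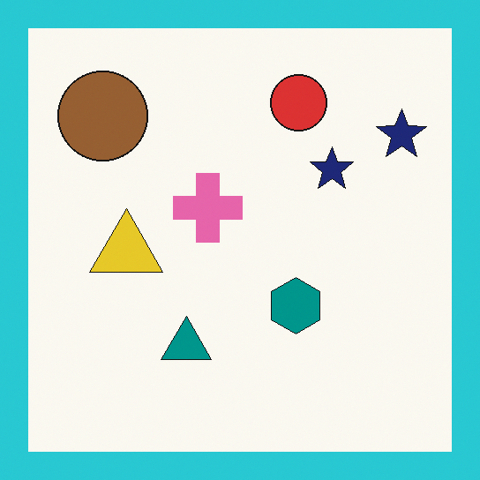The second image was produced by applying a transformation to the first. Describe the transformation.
The image was framed with a cyan border.

A solid cyan frame runs around the edge of the second image, with the content slightly shrunk inside it.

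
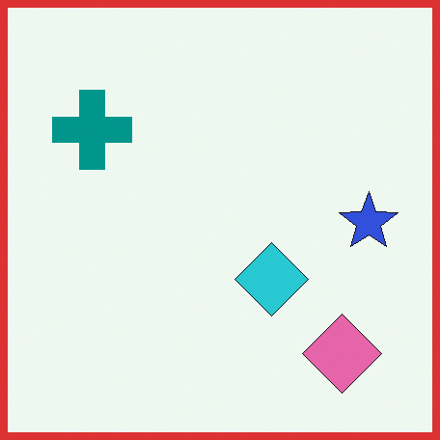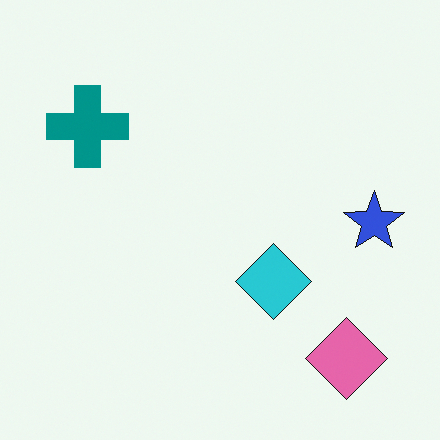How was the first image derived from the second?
Framed with a red border.

A solid red frame runs around the edge of the first image, with the content slightly shrunk inside it.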